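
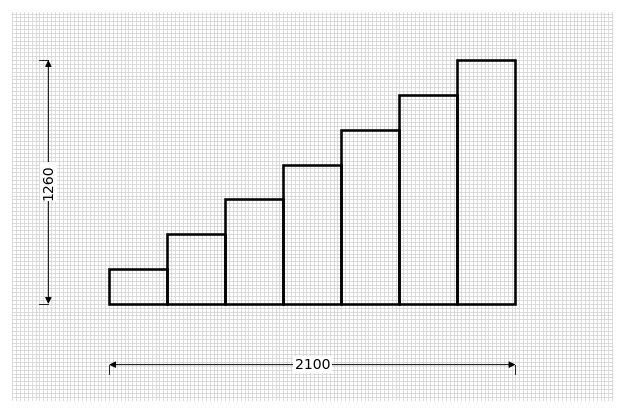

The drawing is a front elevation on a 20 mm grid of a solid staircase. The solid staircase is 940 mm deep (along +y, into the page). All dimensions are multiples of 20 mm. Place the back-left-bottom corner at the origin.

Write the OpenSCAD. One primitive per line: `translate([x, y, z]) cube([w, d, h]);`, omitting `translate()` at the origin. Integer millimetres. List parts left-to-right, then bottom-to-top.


cube([300, 940, 180]);
translate([300, 0, 0]) cube([300, 940, 360]);
translate([600, 0, 0]) cube([300, 940, 540]);
translate([900, 0, 0]) cube([300, 940, 720]);
translate([1200, 0, 0]) cube([300, 940, 900]);
translate([1500, 0, 0]) cube([300, 940, 1080]);
translate([1800, 0, 0]) cube([300, 940, 1260]);


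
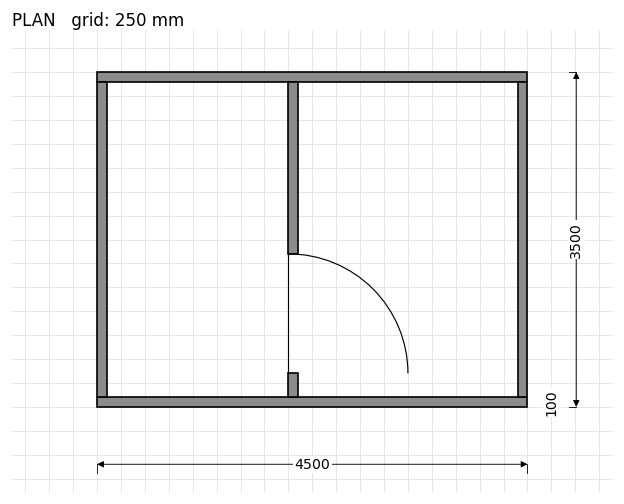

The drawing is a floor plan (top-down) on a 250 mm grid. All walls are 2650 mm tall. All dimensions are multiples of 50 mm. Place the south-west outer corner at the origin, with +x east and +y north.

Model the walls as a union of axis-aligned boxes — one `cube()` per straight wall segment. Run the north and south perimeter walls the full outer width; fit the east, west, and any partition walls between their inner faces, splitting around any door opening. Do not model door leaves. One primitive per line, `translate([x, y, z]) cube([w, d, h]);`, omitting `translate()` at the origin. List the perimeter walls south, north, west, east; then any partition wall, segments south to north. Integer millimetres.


cube([4500, 100, 2650]);
translate([0, 3400, 0]) cube([4500, 100, 2650]);
translate([0, 100, 0]) cube([100, 3300, 2650]);
translate([4400, 100, 0]) cube([100, 3300, 2650]);
translate([2000, 100, 0]) cube([100, 250, 2650]);
translate([2000, 1600, 0]) cube([100, 1800, 2650]);


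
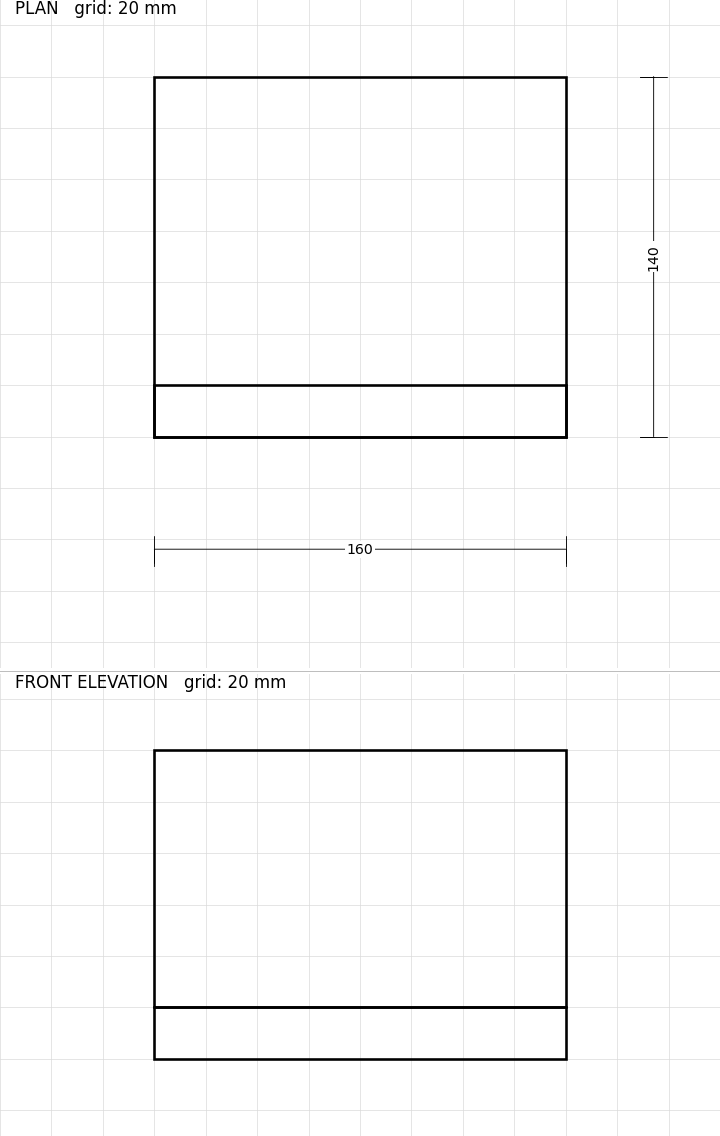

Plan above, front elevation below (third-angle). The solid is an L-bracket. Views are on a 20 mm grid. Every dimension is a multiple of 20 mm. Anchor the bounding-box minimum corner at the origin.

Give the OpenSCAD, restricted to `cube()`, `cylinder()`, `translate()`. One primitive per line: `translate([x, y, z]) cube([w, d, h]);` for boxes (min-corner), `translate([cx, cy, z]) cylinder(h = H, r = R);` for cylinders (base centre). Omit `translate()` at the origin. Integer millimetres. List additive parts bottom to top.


cube([160, 140, 20]);
translate([0, 0, 20]) cube([160, 20, 100]);


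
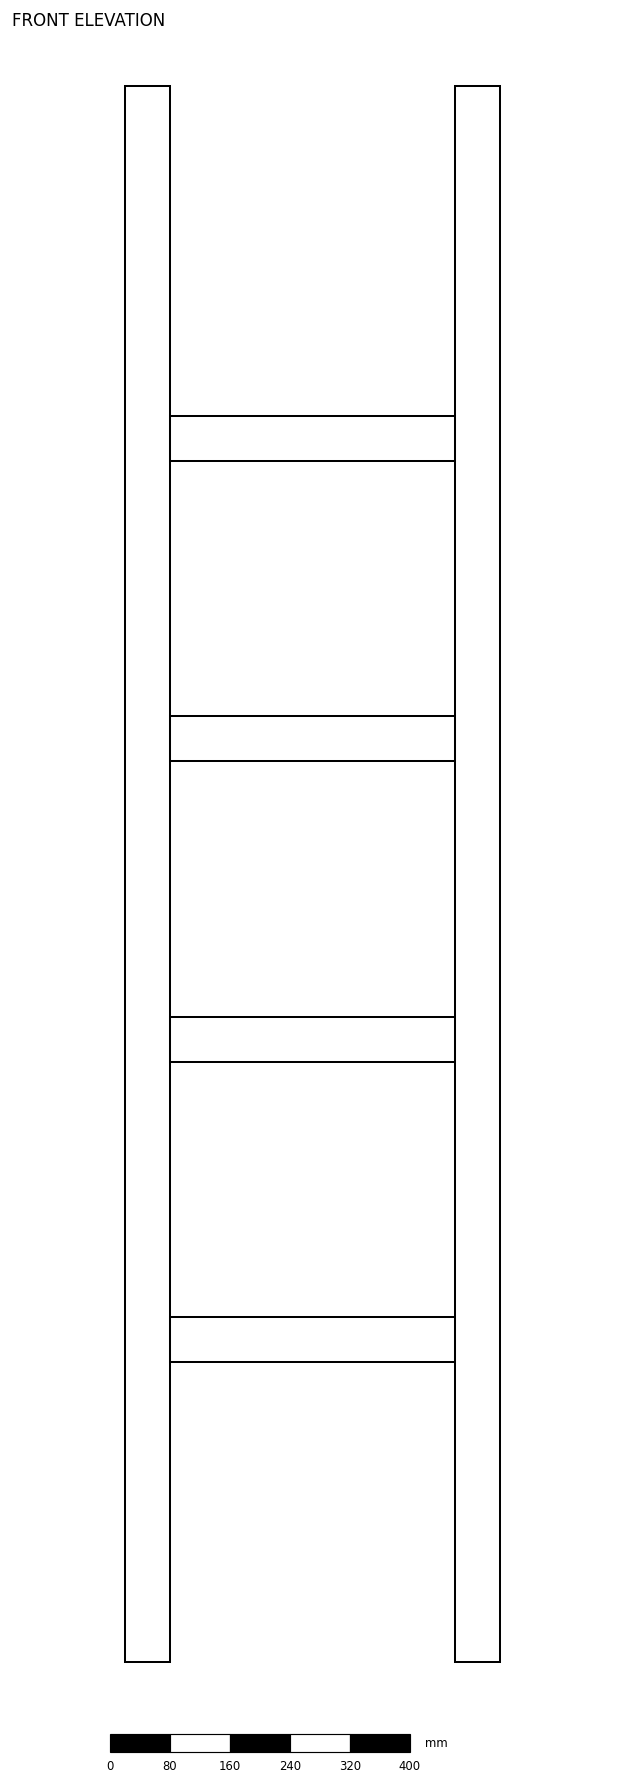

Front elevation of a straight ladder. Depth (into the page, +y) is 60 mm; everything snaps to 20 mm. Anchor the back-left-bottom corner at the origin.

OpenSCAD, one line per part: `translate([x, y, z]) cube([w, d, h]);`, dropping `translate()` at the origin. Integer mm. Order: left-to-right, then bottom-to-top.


cube([60, 60, 2100]);
translate([60, 0, 400]) cube([380, 60, 60]);
translate([60, 0, 800]) cube([380, 60, 60]);
translate([60, 0, 1200]) cube([380, 60, 60]);
translate([60, 0, 1600]) cube([380, 60, 60]);
translate([440, 0, 0]) cube([60, 60, 2100]);


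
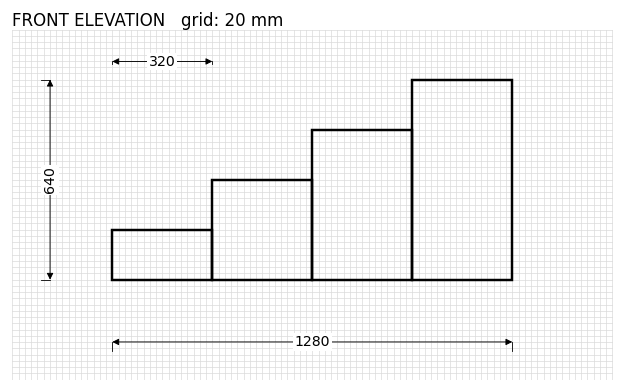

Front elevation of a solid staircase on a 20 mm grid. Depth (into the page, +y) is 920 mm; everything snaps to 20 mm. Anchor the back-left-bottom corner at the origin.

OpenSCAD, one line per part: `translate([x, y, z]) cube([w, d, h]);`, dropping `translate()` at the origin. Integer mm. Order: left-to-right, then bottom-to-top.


cube([320, 920, 160]);
translate([320, 0, 0]) cube([320, 920, 320]);
translate([640, 0, 0]) cube([320, 920, 480]);
translate([960, 0, 0]) cube([320, 920, 640]);


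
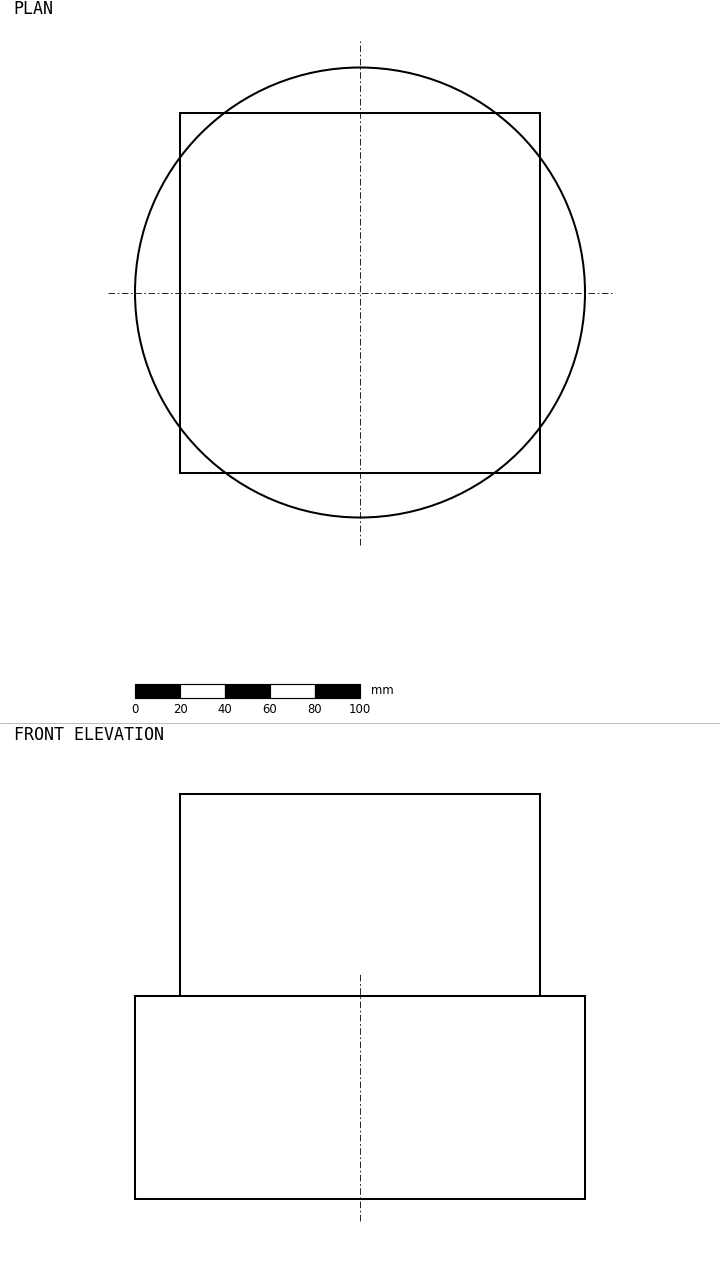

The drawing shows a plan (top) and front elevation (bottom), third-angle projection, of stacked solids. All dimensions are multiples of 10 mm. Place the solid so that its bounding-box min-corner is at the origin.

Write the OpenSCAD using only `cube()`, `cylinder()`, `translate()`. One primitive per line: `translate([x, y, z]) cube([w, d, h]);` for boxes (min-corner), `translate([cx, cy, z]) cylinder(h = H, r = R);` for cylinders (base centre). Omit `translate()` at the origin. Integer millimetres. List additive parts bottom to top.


translate([100, 100, 0]) cylinder(h = 90, r = 100);
translate([20, 20, 90]) cube([160, 160, 90]);


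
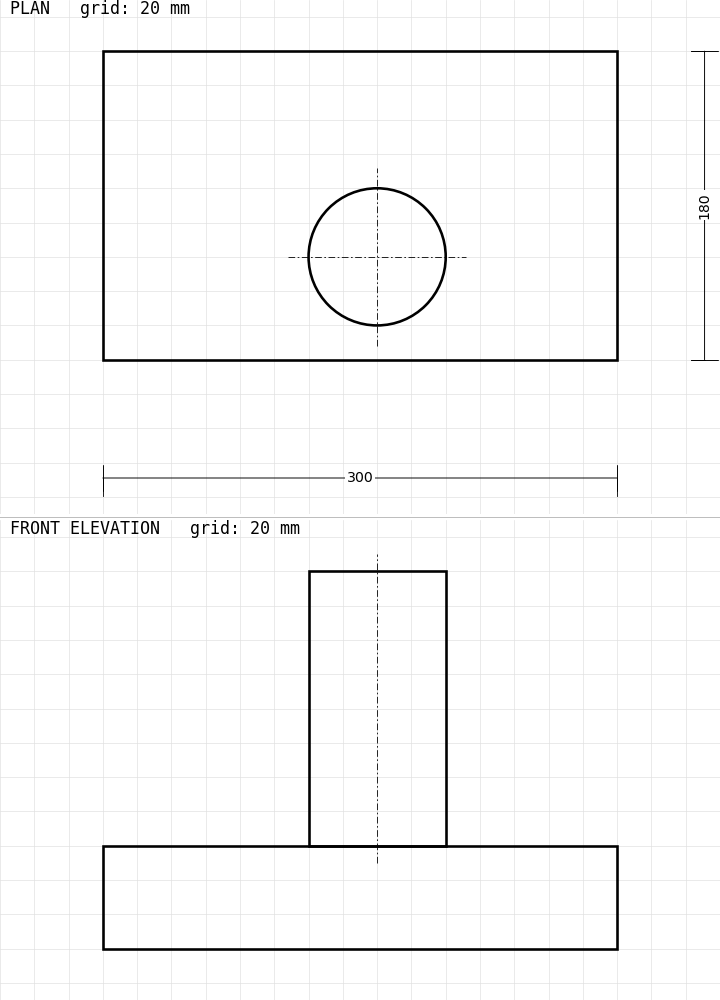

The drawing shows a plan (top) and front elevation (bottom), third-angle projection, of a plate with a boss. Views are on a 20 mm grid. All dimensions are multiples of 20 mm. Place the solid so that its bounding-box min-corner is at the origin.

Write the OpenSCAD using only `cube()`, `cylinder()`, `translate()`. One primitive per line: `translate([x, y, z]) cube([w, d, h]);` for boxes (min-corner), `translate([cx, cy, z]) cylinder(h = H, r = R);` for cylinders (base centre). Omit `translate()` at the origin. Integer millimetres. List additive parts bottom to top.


cube([300, 180, 60]);
translate([160, 60, 60]) cylinder(h = 160, r = 40);


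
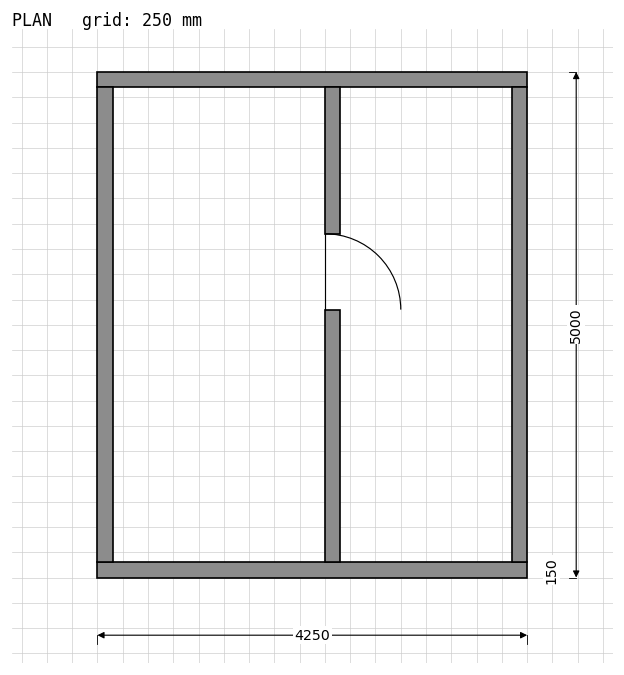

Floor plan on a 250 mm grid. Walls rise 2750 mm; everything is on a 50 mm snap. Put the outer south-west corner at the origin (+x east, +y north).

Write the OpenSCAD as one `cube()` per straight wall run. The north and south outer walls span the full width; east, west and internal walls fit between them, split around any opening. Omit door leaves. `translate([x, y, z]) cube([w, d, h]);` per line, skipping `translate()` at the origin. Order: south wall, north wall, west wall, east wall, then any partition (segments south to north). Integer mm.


cube([4250, 150, 2750]);
translate([0, 4850, 0]) cube([4250, 150, 2750]);
translate([0, 150, 0]) cube([150, 4700, 2750]);
translate([4100, 150, 0]) cube([150, 4700, 2750]);
translate([2250, 150, 0]) cube([150, 2500, 2750]);
translate([2250, 3400, 0]) cube([150, 1450, 2750]);


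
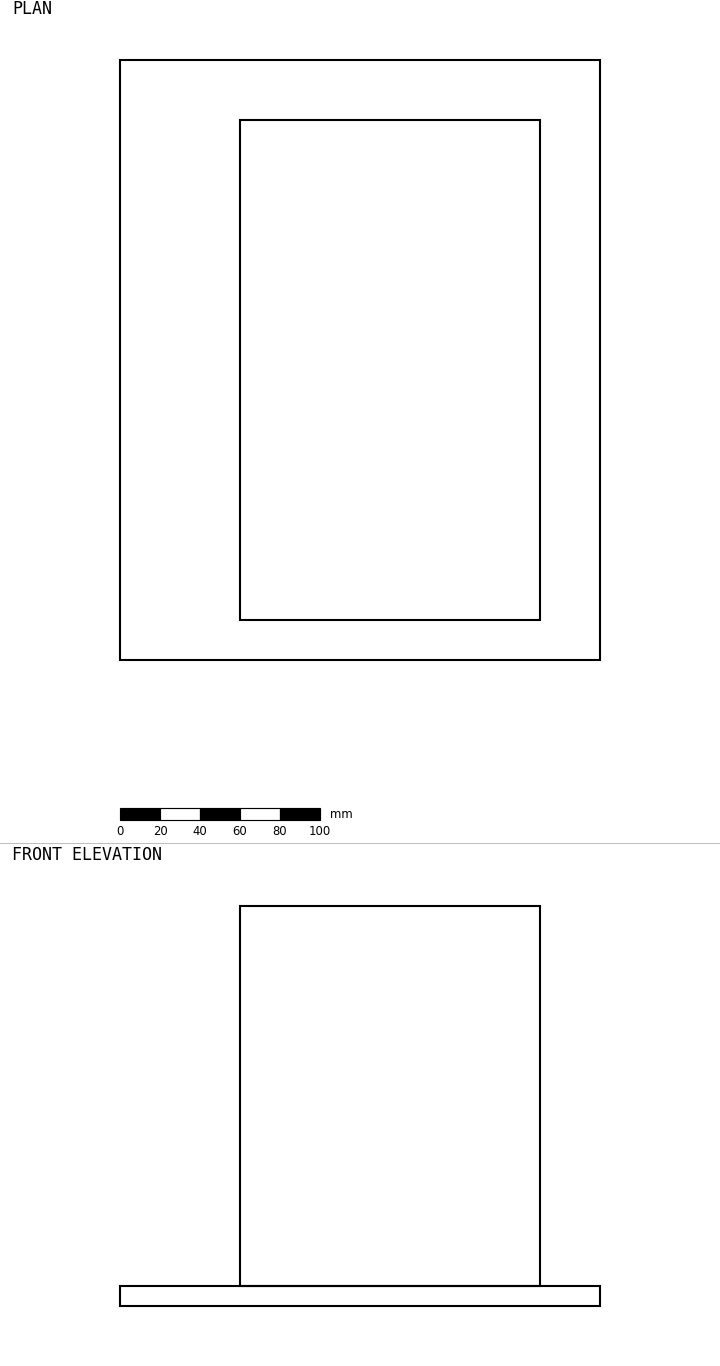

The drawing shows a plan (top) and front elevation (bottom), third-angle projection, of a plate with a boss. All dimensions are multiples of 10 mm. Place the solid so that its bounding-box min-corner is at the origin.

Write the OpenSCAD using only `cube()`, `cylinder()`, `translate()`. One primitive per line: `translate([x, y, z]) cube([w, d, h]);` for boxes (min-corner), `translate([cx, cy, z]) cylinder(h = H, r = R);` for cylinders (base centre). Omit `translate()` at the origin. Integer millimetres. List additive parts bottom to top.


cube([240, 300, 10]);
translate([60, 20, 10]) cube([150, 250, 190]);


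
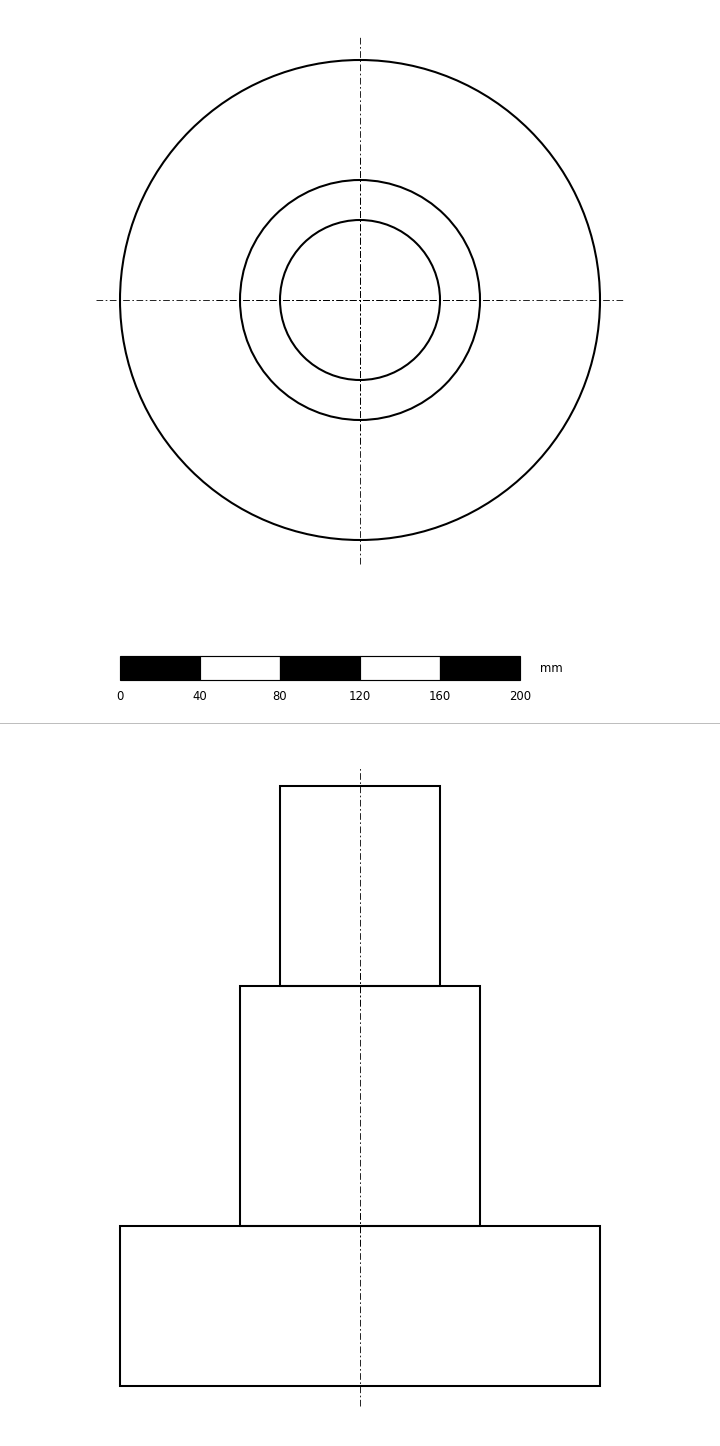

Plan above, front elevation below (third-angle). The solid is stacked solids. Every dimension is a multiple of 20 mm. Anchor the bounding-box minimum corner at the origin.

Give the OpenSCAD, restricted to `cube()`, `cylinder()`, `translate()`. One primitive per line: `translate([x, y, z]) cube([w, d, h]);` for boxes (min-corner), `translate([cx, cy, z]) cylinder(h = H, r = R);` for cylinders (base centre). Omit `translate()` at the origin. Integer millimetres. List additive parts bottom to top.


translate([120, 120, 0]) cylinder(h = 80, r = 120);
translate([120, 120, 80]) cylinder(h = 120, r = 60);
translate([120, 120, 200]) cylinder(h = 100, r = 40);


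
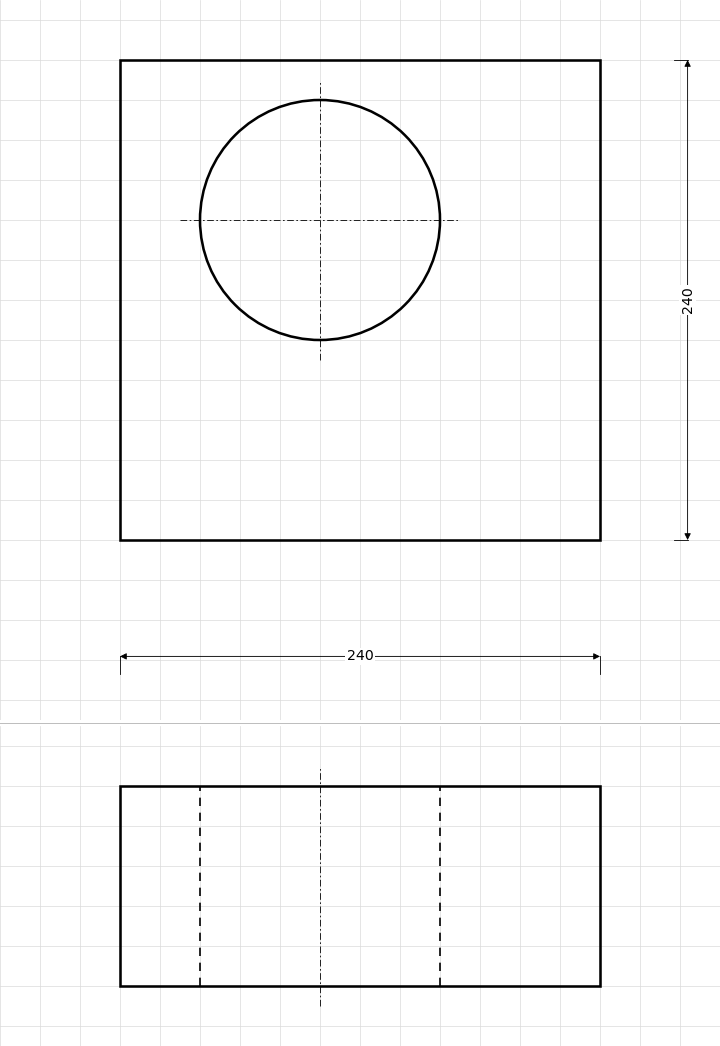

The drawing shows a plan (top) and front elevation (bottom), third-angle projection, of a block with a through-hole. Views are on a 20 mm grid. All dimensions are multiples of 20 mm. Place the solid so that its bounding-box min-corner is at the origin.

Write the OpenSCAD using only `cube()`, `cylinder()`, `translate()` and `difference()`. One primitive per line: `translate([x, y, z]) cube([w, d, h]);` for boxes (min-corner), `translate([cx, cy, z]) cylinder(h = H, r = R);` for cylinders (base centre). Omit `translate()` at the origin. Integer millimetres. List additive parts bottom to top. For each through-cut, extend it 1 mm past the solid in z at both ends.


difference() {
  cube([240, 240, 100]);
  translate([100, 160, -1]) cylinder(h = 102, r = 60);
}


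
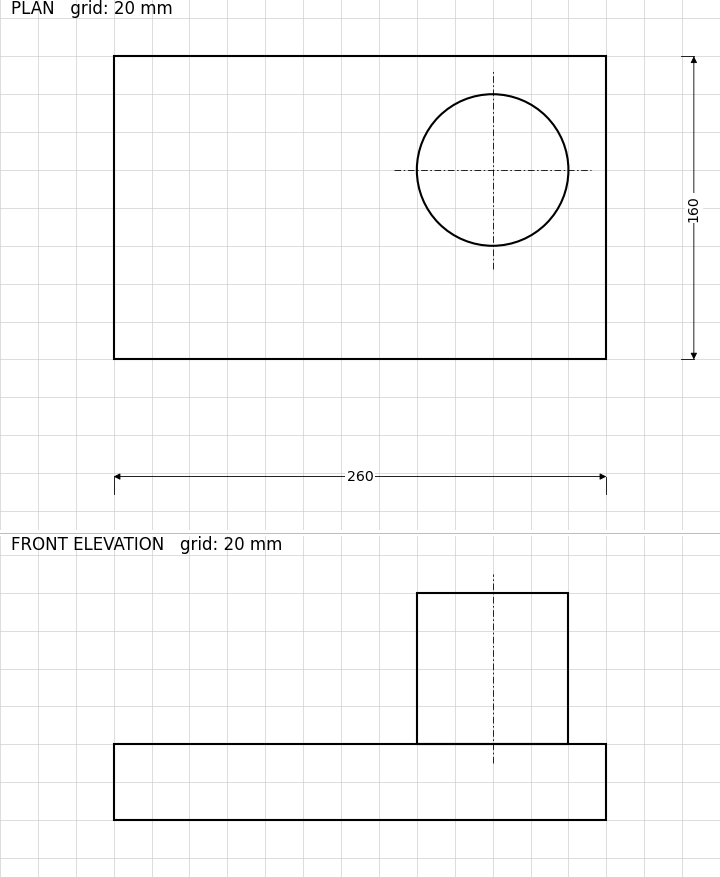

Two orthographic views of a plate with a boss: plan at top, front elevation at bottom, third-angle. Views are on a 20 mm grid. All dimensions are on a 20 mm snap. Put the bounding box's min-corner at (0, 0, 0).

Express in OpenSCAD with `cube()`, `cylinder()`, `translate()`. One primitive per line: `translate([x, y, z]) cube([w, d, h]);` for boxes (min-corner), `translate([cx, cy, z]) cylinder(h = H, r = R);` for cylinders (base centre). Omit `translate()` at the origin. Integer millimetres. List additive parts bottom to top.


cube([260, 160, 40]);
translate([200, 100, 40]) cylinder(h = 80, r = 40);


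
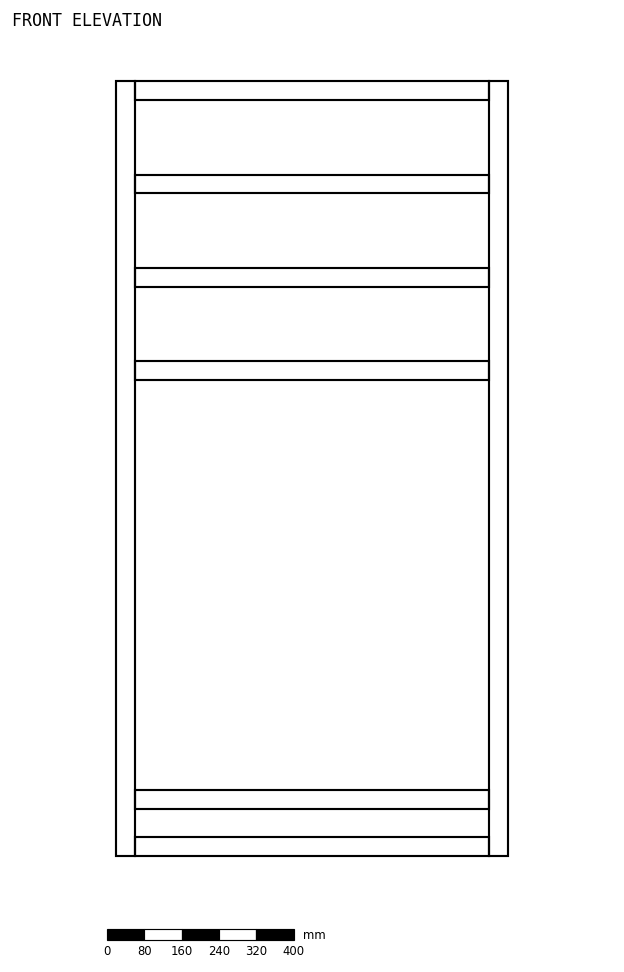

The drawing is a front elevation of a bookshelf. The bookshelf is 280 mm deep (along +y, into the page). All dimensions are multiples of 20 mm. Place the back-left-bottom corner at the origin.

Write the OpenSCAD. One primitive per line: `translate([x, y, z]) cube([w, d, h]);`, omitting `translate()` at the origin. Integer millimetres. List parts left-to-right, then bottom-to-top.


cube([40, 280, 1660]);
translate([40, 0, 0]) cube([760, 280, 40]);
translate([40, 0, 100]) cube([760, 280, 40]);
translate([40, 0, 1020]) cube([760, 280, 40]);
translate([40, 0, 1220]) cube([760, 280, 40]);
translate([40, 0, 1420]) cube([760, 280, 40]);
translate([40, 0, 1620]) cube([760, 280, 40]);
translate([800, 0, 0]) cube([40, 280, 1660]);


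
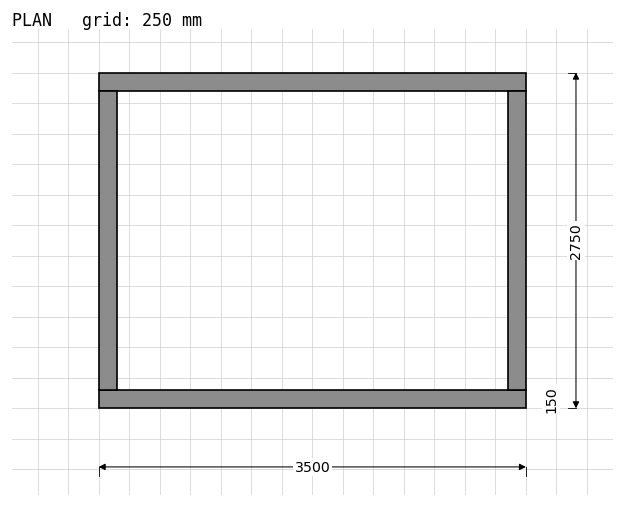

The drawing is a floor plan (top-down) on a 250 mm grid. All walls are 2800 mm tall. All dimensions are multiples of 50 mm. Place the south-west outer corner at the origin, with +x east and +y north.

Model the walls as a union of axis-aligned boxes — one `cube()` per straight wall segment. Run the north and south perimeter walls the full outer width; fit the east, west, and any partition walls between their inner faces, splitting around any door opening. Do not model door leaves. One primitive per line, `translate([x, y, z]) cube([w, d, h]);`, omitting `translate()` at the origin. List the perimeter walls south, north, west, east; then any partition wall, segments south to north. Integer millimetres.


cube([3500, 150, 2800]);
translate([0, 2600, 0]) cube([3500, 150, 2800]);
translate([0, 150, 0]) cube([150, 2450, 2800]);
translate([3350, 150, 0]) cube([150, 2450, 2800]);


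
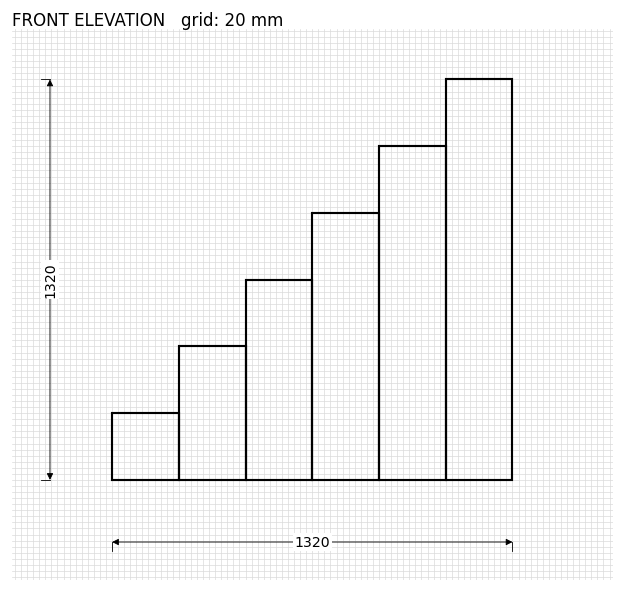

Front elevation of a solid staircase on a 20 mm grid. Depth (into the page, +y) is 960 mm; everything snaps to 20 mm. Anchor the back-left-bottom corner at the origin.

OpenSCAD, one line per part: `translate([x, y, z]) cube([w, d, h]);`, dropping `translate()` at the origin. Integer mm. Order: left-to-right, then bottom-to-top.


cube([220, 960, 220]);
translate([220, 0, 0]) cube([220, 960, 440]);
translate([440, 0, 0]) cube([220, 960, 660]);
translate([660, 0, 0]) cube([220, 960, 880]);
translate([880, 0, 0]) cube([220, 960, 1100]);
translate([1100, 0, 0]) cube([220, 960, 1320]);


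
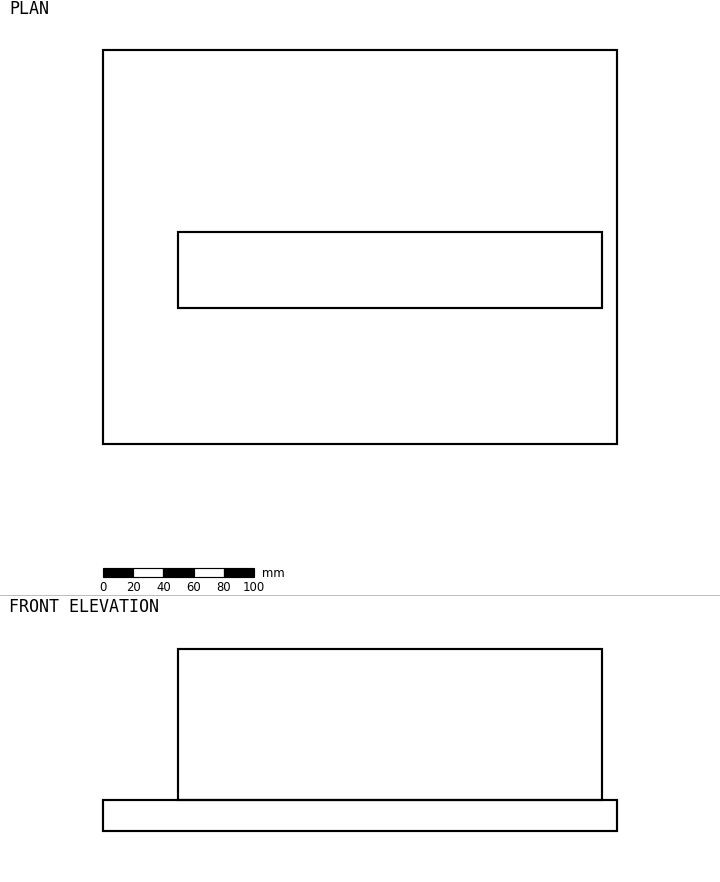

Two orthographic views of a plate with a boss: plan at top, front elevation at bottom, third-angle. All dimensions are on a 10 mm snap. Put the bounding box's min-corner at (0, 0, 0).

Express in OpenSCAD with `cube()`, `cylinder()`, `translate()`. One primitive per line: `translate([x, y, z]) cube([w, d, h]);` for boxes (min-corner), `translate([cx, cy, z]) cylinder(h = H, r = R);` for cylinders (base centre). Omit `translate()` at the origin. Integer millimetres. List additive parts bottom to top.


cube([340, 260, 20]);
translate([50, 90, 20]) cube([280, 50, 100]);


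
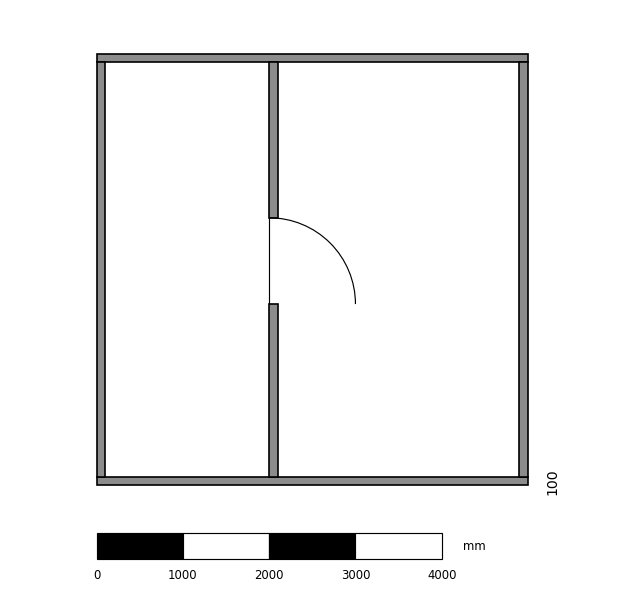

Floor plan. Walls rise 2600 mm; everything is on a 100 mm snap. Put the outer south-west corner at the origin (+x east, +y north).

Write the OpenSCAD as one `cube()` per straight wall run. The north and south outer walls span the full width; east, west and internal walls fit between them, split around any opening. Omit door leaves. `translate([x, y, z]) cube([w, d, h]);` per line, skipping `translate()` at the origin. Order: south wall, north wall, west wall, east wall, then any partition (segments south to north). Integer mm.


cube([5000, 100, 2600]);
translate([0, 4900, 0]) cube([5000, 100, 2600]);
translate([0, 100, 0]) cube([100, 4800, 2600]);
translate([4900, 100, 0]) cube([100, 4800, 2600]);
translate([2000, 100, 0]) cube([100, 2000, 2600]);
translate([2000, 3100, 0]) cube([100, 1800, 2600]);


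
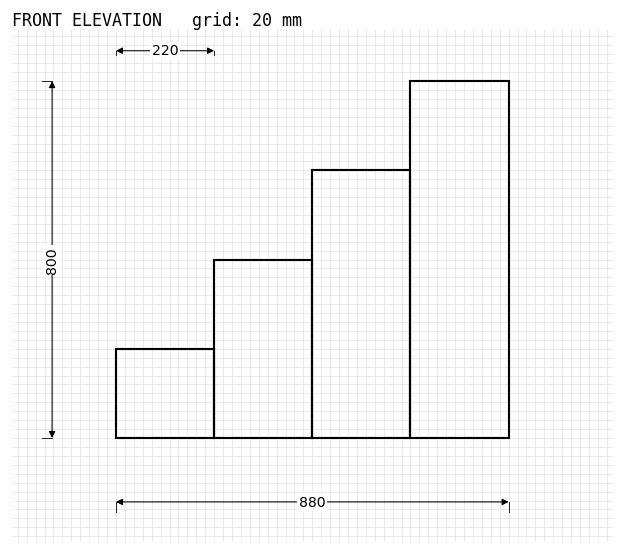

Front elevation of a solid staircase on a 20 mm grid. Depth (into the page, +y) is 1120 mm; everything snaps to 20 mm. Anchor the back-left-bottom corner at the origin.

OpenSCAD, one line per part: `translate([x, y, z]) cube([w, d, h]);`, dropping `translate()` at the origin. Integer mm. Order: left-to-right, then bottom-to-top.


cube([220, 1120, 200]);
translate([220, 0, 0]) cube([220, 1120, 400]);
translate([440, 0, 0]) cube([220, 1120, 600]);
translate([660, 0, 0]) cube([220, 1120, 800]);


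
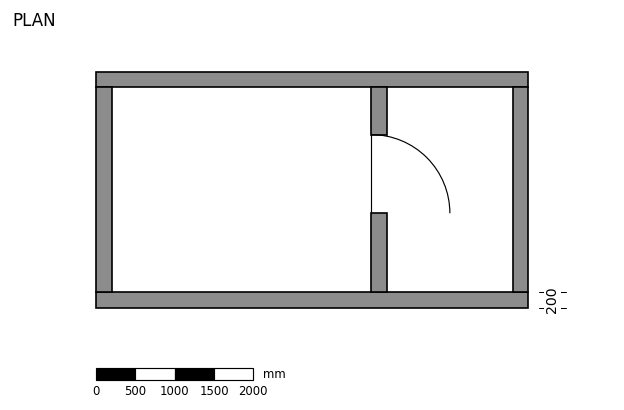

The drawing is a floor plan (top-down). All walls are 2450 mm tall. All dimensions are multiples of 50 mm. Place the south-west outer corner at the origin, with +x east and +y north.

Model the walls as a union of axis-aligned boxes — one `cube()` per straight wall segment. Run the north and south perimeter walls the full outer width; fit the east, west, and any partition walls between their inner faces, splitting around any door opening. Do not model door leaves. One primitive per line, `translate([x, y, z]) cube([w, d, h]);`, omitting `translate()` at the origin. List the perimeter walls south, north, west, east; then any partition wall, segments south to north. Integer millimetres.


cube([5500, 200, 2450]);
translate([0, 2800, 0]) cube([5500, 200, 2450]);
translate([0, 200, 0]) cube([200, 2600, 2450]);
translate([5300, 200, 0]) cube([200, 2600, 2450]);
translate([3500, 200, 0]) cube([200, 1000, 2450]);
translate([3500, 2200, 0]) cube([200, 600, 2450]);


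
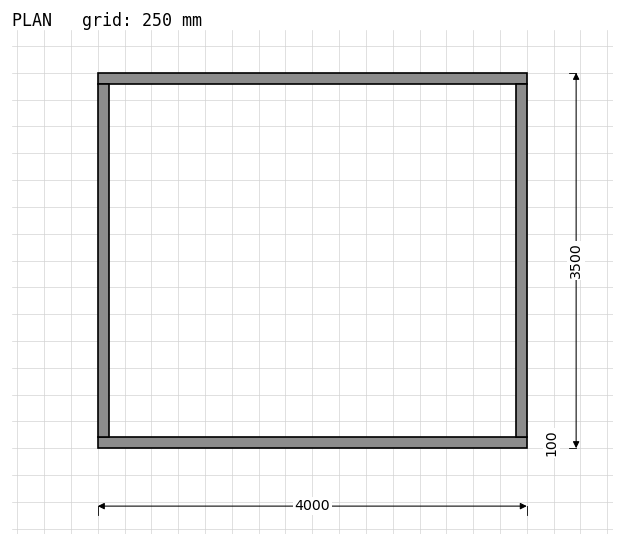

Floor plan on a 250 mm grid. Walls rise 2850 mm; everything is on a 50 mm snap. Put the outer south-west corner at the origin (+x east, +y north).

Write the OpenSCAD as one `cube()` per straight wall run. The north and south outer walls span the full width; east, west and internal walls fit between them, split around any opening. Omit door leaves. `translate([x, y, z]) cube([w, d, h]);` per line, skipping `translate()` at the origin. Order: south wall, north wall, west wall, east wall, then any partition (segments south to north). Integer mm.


cube([4000, 100, 2850]);
translate([0, 3400, 0]) cube([4000, 100, 2850]);
translate([0, 100, 0]) cube([100, 3300, 2850]);
translate([3900, 100, 0]) cube([100, 3300, 2850]);


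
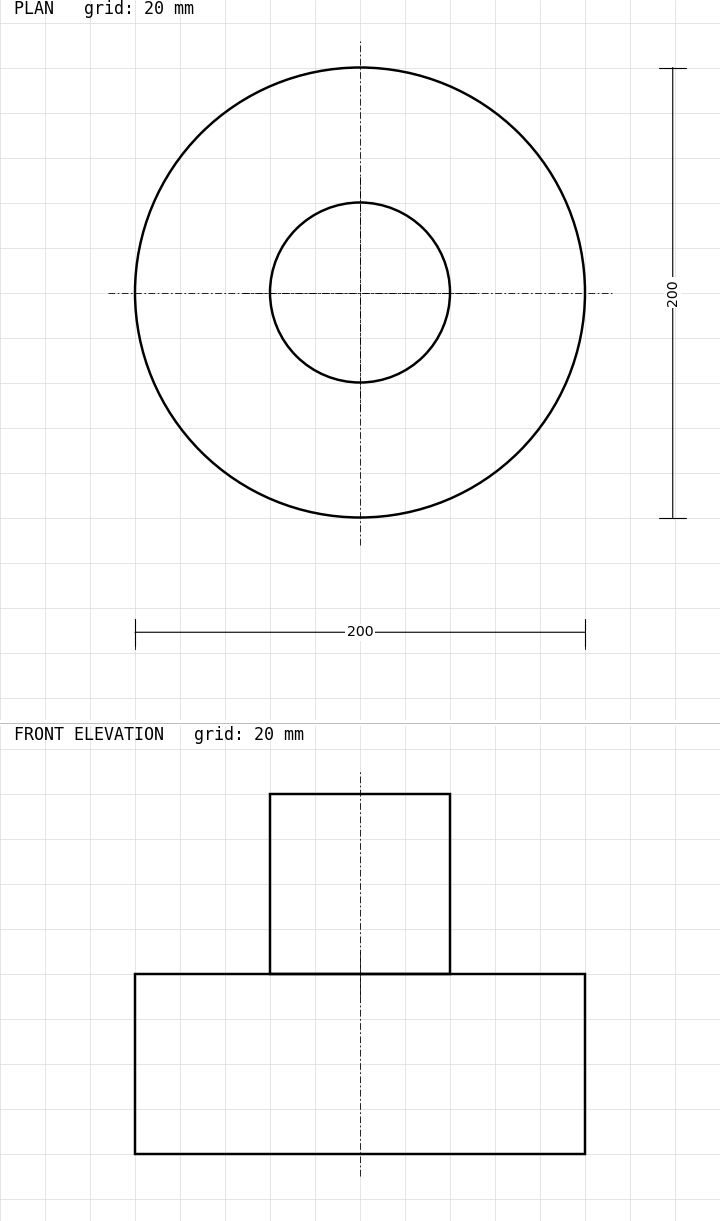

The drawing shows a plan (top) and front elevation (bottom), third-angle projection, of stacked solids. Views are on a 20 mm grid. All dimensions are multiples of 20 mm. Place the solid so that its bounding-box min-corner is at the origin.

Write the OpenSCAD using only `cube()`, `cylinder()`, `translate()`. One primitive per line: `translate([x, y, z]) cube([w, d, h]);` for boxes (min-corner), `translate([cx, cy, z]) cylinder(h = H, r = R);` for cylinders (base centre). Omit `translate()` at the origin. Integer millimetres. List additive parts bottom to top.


translate([100, 100, 0]) cylinder(h = 80, r = 100);
translate([100, 100, 80]) cylinder(h = 80, r = 40);


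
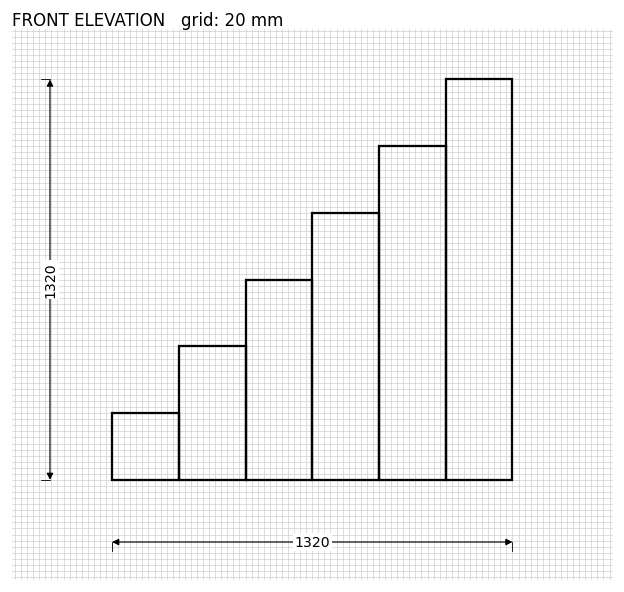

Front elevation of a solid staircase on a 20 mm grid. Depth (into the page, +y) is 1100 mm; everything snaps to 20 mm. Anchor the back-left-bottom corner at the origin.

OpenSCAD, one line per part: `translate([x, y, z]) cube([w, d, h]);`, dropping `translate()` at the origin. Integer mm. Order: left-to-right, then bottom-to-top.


cube([220, 1100, 220]);
translate([220, 0, 0]) cube([220, 1100, 440]);
translate([440, 0, 0]) cube([220, 1100, 660]);
translate([660, 0, 0]) cube([220, 1100, 880]);
translate([880, 0, 0]) cube([220, 1100, 1100]);
translate([1100, 0, 0]) cube([220, 1100, 1320]);


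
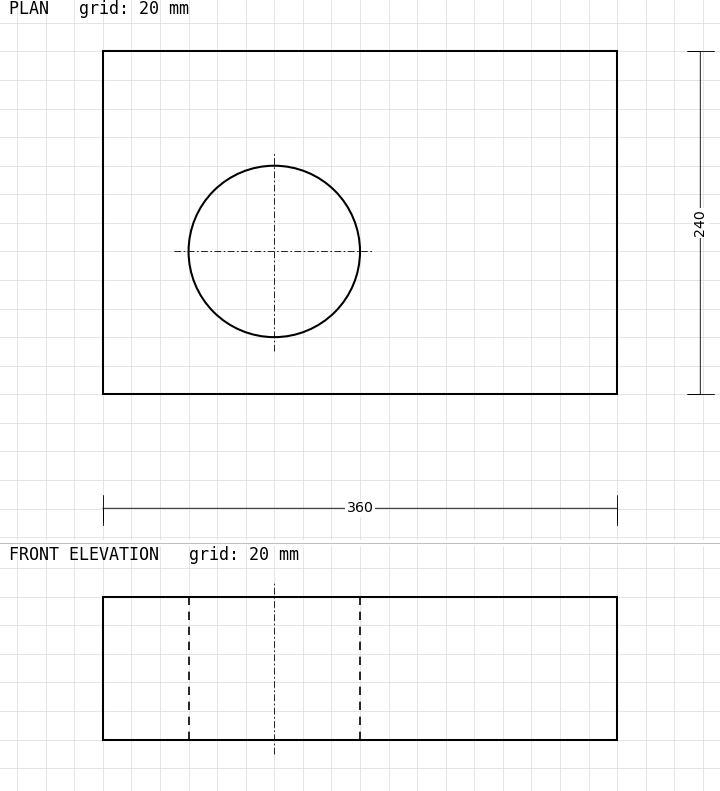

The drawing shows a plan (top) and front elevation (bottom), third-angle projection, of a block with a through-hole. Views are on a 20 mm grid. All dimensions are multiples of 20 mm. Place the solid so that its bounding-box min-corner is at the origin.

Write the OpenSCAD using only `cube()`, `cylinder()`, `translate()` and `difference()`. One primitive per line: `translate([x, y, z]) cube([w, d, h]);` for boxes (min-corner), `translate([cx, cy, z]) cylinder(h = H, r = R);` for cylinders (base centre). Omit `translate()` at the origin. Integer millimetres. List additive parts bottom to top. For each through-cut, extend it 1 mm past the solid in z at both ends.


difference() {
  cube([360, 240, 100]);
  translate([120, 100, -1]) cylinder(h = 102, r = 60);
}


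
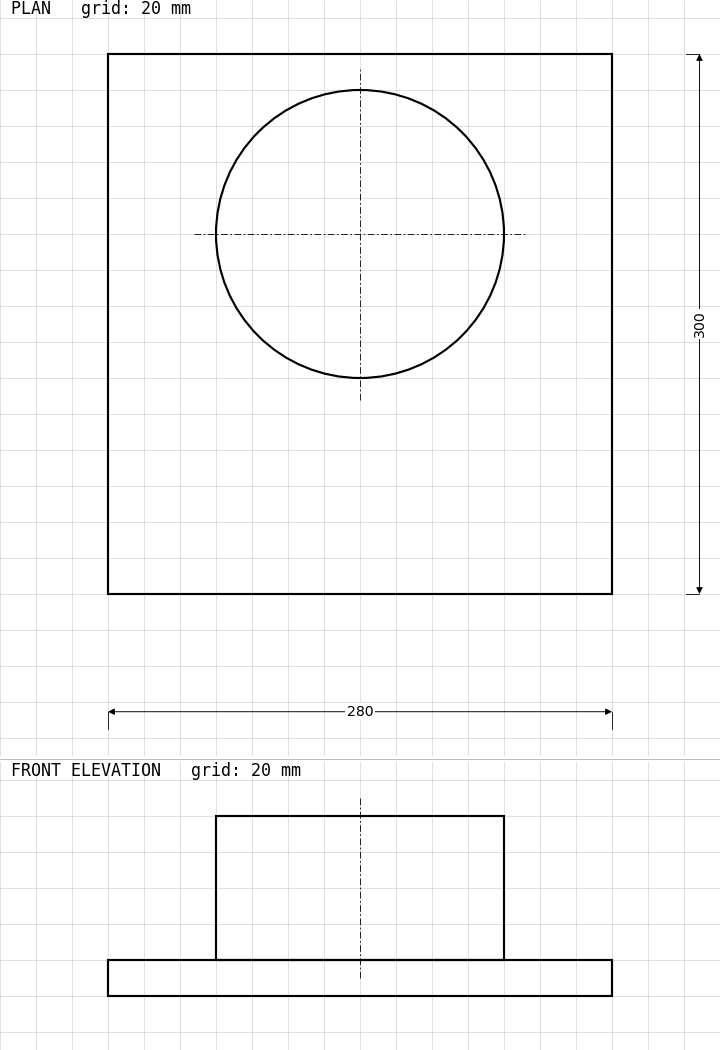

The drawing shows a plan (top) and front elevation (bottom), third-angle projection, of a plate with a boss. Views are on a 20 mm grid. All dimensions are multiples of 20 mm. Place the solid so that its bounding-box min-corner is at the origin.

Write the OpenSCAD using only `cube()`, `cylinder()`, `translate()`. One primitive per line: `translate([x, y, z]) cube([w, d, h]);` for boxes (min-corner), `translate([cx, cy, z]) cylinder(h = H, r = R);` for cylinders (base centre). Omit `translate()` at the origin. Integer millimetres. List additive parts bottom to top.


cube([280, 300, 20]);
translate([140, 200, 20]) cylinder(h = 80, r = 80);


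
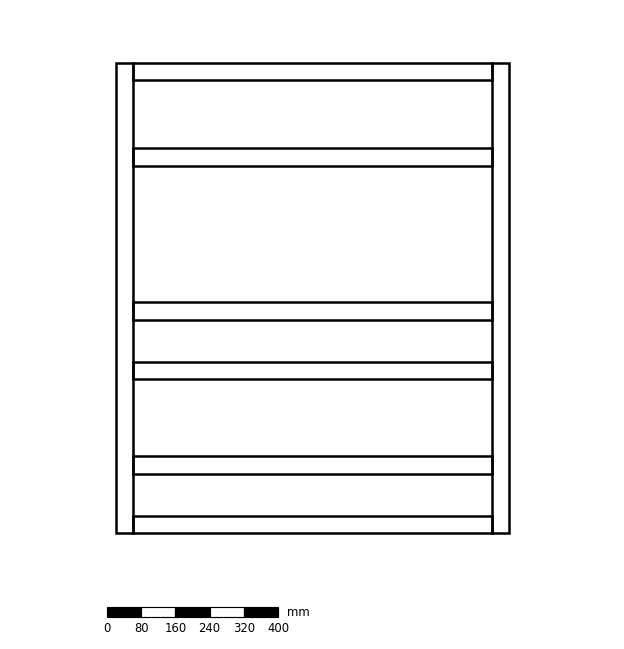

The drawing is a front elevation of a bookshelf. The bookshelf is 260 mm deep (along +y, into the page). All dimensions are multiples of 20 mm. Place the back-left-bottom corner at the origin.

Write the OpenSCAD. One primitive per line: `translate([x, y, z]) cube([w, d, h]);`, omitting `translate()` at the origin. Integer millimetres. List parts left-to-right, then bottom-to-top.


cube([40, 260, 1100]);
translate([40, 0, 0]) cube([840, 260, 40]);
translate([40, 0, 140]) cube([840, 260, 40]);
translate([40, 0, 360]) cube([840, 260, 40]);
translate([40, 0, 500]) cube([840, 260, 40]);
translate([40, 0, 860]) cube([840, 260, 40]);
translate([40, 0, 1060]) cube([840, 260, 40]);
translate([880, 0, 0]) cube([40, 260, 1100]);


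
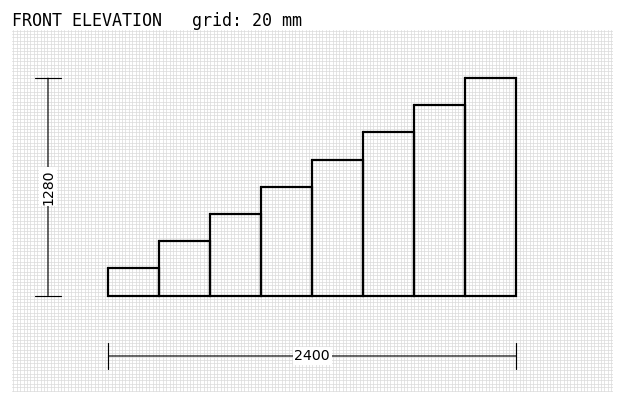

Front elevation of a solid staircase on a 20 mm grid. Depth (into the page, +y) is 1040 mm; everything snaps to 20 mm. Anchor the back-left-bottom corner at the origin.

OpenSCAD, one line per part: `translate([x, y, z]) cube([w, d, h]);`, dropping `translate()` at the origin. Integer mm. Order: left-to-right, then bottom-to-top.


cube([300, 1040, 160]);
translate([300, 0, 0]) cube([300, 1040, 320]);
translate([600, 0, 0]) cube([300, 1040, 480]);
translate([900, 0, 0]) cube([300, 1040, 640]);
translate([1200, 0, 0]) cube([300, 1040, 800]);
translate([1500, 0, 0]) cube([300, 1040, 960]);
translate([1800, 0, 0]) cube([300, 1040, 1120]);
translate([2100, 0, 0]) cube([300, 1040, 1280]);


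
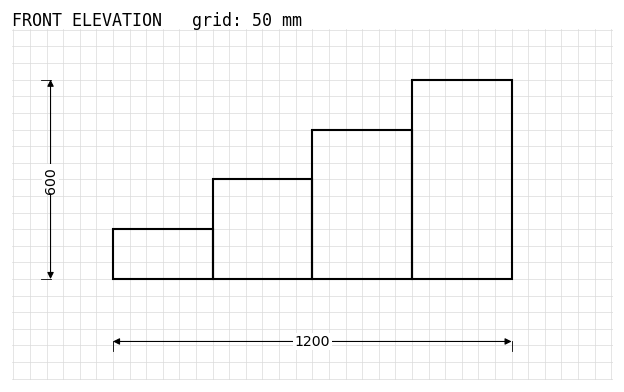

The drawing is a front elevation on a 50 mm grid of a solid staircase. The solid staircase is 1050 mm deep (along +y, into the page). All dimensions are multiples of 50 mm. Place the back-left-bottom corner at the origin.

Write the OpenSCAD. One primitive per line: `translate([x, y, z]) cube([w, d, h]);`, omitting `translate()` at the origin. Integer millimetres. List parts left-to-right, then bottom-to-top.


cube([300, 1050, 150]);
translate([300, 0, 0]) cube([300, 1050, 300]);
translate([600, 0, 0]) cube([300, 1050, 450]);
translate([900, 0, 0]) cube([300, 1050, 600]);


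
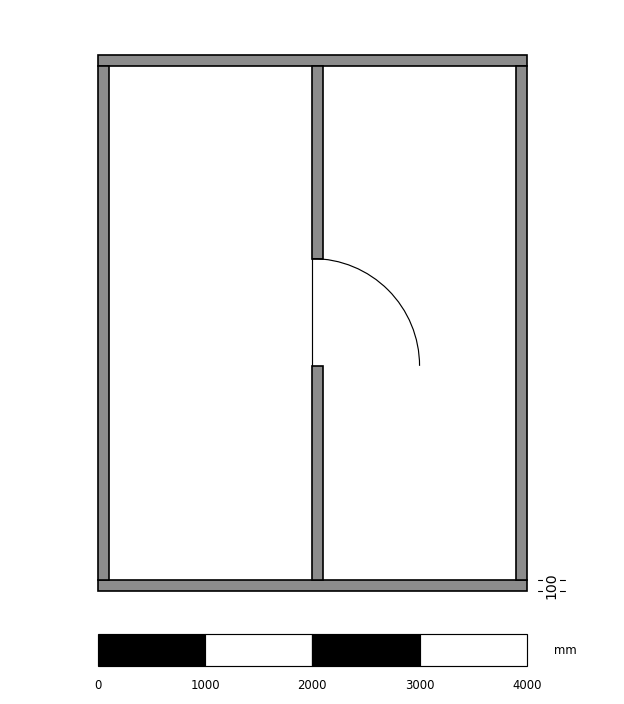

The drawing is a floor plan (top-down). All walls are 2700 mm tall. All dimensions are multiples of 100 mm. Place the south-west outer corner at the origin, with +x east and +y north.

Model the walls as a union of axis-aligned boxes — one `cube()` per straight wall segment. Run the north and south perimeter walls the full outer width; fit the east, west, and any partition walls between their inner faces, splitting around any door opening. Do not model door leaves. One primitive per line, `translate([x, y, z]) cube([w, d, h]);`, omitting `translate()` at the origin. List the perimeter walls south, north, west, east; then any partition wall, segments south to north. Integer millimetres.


cube([4000, 100, 2700]);
translate([0, 4900, 0]) cube([4000, 100, 2700]);
translate([0, 100, 0]) cube([100, 4800, 2700]);
translate([3900, 100, 0]) cube([100, 4800, 2700]);
translate([2000, 100, 0]) cube([100, 2000, 2700]);
translate([2000, 3100, 0]) cube([100, 1800, 2700]);


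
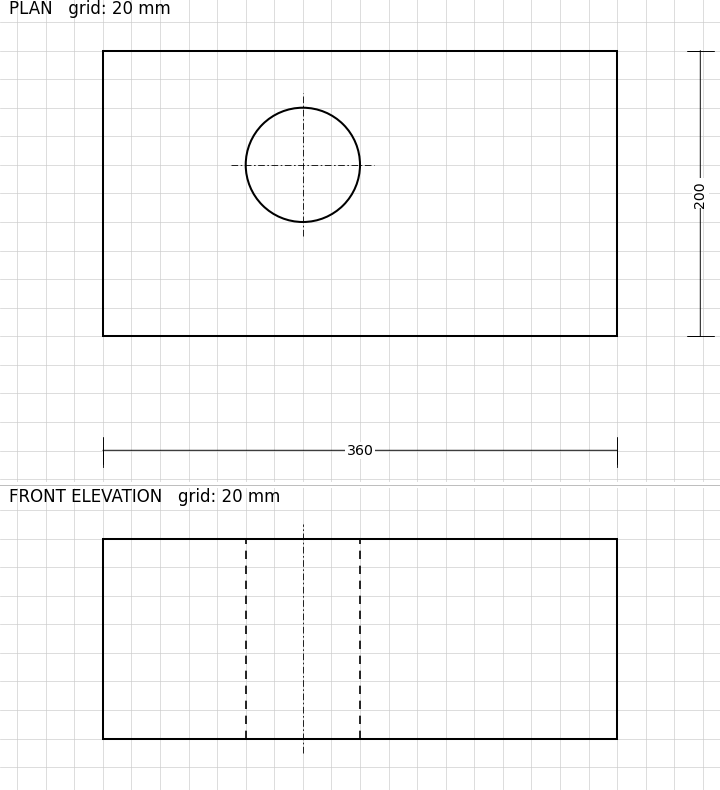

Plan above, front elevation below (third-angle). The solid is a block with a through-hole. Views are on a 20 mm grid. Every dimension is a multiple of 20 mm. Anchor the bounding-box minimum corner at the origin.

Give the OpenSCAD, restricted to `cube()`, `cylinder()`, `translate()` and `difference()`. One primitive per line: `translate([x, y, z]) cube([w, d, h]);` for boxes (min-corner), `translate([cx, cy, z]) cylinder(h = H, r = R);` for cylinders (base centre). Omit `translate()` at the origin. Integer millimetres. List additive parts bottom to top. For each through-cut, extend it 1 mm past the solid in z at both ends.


difference() {
  cube([360, 200, 140]);
  translate([140, 120, -1]) cylinder(h = 142, r = 40);
}


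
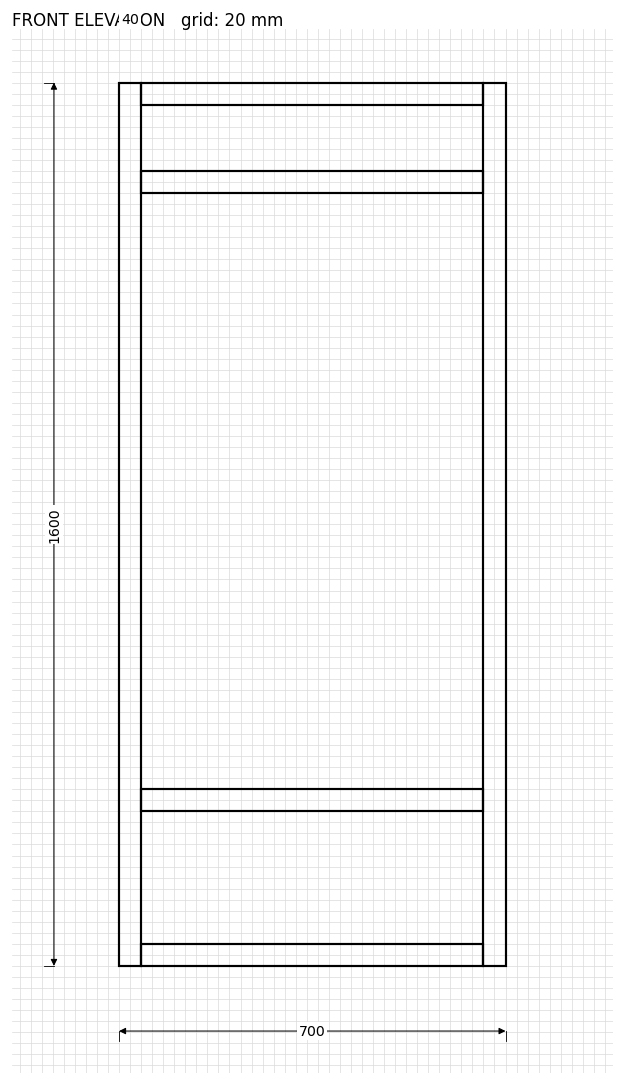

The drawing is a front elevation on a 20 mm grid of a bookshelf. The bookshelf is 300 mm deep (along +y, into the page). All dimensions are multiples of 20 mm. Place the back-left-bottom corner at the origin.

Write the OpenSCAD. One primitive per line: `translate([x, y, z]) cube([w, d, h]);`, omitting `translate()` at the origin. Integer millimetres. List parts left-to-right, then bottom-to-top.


cube([40, 300, 1600]);
translate([40, 0, 0]) cube([620, 300, 40]);
translate([40, 0, 280]) cube([620, 300, 40]);
translate([40, 0, 1400]) cube([620, 300, 40]);
translate([40, 0, 1560]) cube([620, 300, 40]);
translate([660, 0, 0]) cube([40, 300, 1600]);


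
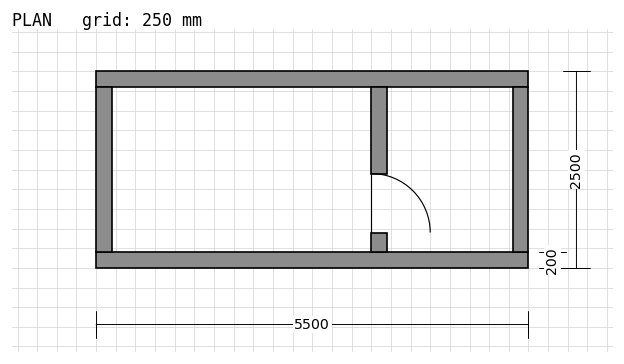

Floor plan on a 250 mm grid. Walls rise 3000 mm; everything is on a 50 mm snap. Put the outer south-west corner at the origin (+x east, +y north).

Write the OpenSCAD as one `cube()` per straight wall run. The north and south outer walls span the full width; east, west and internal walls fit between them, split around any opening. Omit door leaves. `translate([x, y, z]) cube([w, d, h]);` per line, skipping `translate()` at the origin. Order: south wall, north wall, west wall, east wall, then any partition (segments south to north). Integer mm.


cube([5500, 200, 3000]);
translate([0, 2300, 0]) cube([5500, 200, 3000]);
translate([0, 200, 0]) cube([200, 2100, 3000]);
translate([5300, 200, 0]) cube([200, 2100, 3000]);
translate([3500, 200, 0]) cube([200, 250, 3000]);
translate([3500, 1200, 0]) cube([200, 1100, 3000]);


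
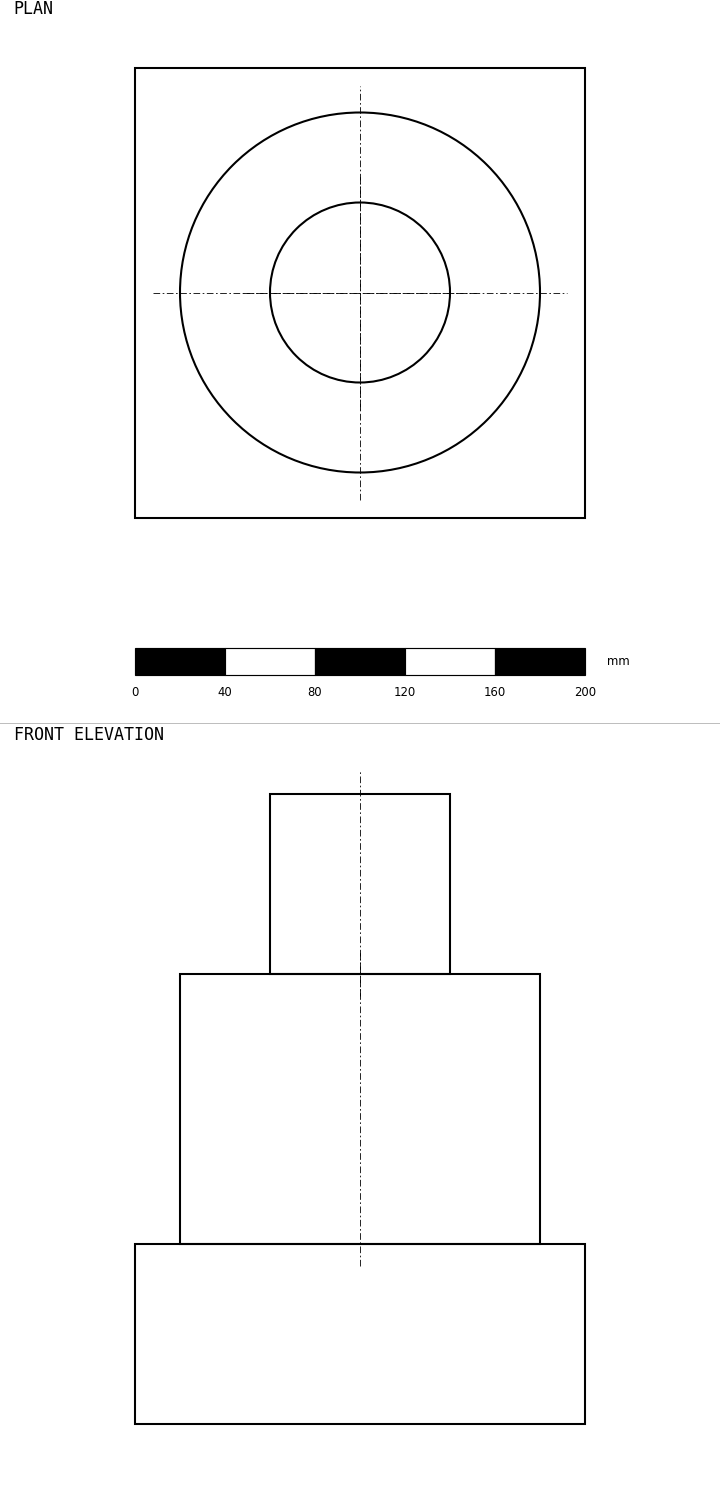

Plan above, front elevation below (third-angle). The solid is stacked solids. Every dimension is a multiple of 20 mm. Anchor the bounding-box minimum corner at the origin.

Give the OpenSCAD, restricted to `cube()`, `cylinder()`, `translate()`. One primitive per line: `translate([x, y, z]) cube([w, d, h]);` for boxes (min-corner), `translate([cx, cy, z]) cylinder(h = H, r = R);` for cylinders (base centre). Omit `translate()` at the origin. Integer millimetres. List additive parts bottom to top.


cube([200, 200, 80]);
translate([100, 100, 80]) cylinder(h = 120, r = 80);
translate([100, 100, 200]) cylinder(h = 80, r = 40);


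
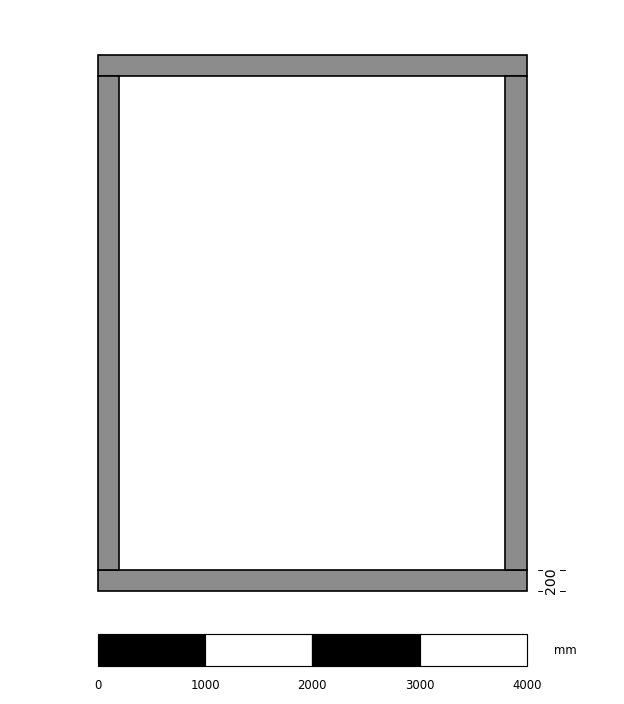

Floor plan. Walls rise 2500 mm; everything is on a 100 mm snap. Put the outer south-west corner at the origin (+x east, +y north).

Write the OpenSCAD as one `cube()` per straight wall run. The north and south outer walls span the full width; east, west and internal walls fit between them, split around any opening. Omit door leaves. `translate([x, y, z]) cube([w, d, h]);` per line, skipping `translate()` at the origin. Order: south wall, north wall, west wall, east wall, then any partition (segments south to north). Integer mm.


cube([4000, 200, 2500]);
translate([0, 4800, 0]) cube([4000, 200, 2500]);
translate([0, 200, 0]) cube([200, 4600, 2500]);
translate([3800, 200, 0]) cube([200, 4600, 2500]);


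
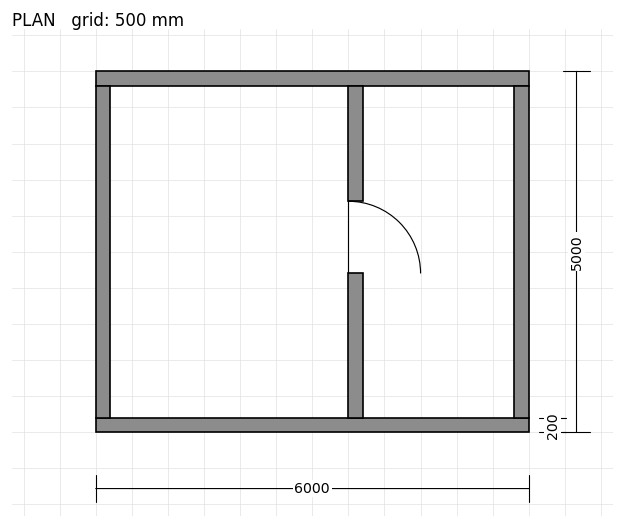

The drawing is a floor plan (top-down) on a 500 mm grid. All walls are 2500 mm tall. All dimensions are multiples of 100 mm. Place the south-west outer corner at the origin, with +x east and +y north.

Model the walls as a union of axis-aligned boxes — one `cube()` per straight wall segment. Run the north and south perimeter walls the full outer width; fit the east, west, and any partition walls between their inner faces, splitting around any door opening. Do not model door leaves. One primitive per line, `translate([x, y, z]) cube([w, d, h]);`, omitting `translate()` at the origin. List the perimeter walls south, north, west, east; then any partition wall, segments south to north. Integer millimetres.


cube([6000, 200, 2500]);
translate([0, 4800, 0]) cube([6000, 200, 2500]);
translate([0, 200, 0]) cube([200, 4600, 2500]);
translate([5800, 200, 0]) cube([200, 4600, 2500]);
translate([3500, 200, 0]) cube([200, 2000, 2500]);
translate([3500, 3200, 0]) cube([200, 1600, 2500]);


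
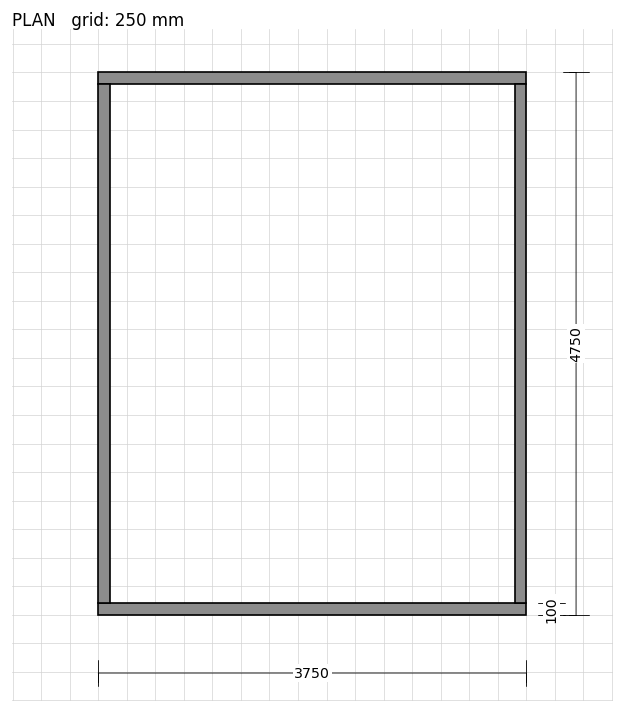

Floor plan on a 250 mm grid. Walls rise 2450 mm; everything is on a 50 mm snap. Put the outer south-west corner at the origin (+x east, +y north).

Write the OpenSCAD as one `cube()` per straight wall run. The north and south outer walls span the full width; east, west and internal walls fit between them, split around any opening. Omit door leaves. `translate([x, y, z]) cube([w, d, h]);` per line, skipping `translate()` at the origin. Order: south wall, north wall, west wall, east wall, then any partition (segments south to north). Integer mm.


cube([3750, 100, 2450]);
translate([0, 4650, 0]) cube([3750, 100, 2450]);
translate([0, 100, 0]) cube([100, 4550, 2450]);
translate([3650, 100, 0]) cube([100, 4550, 2450]);


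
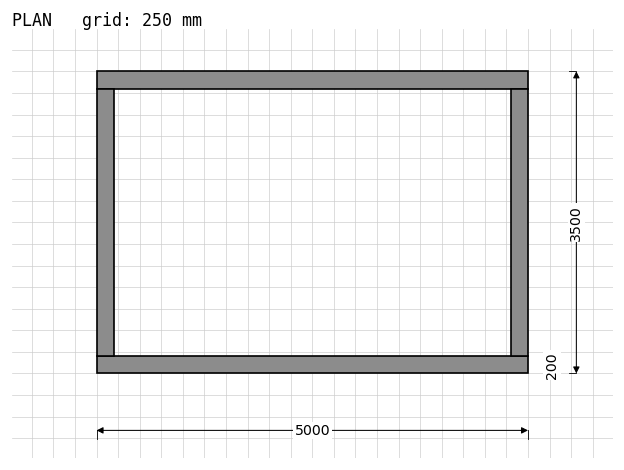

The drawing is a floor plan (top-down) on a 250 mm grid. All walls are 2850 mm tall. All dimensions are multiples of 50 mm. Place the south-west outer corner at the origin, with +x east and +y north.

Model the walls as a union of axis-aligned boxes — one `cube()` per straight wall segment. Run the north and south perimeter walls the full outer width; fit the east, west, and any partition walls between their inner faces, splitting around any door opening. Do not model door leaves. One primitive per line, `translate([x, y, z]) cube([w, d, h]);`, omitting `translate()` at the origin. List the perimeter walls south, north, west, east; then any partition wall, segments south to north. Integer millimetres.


cube([5000, 200, 2850]);
translate([0, 3300, 0]) cube([5000, 200, 2850]);
translate([0, 200, 0]) cube([200, 3100, 2850]);
translate([4800, 200, 0]) cube([200, 3100, 2850]);


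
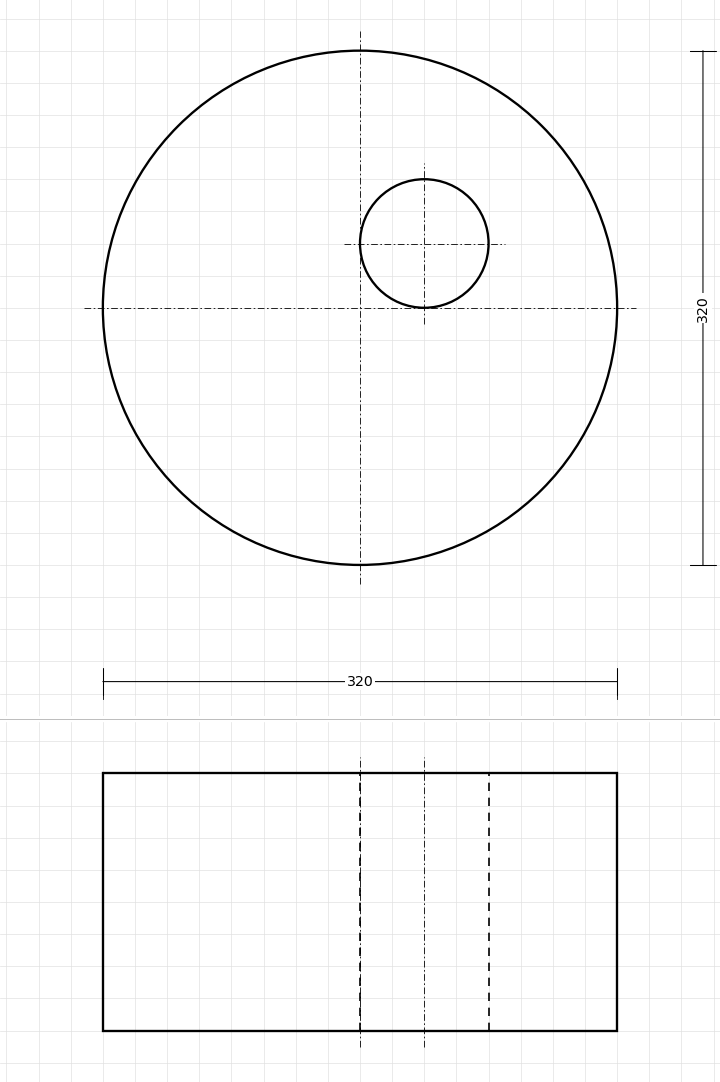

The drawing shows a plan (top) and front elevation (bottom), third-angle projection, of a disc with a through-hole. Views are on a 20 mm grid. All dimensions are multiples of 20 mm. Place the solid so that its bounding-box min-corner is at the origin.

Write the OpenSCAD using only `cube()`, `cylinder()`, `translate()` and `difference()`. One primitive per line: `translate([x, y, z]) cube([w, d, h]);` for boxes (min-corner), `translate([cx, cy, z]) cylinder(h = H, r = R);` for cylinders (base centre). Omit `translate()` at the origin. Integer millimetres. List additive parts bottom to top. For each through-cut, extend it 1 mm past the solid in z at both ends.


difference() {
  translate([160, 160, 0]) cylinder(h = 160, r = 160);
  translate([200, 200, -1]) cylinder(h = 162, r = 40);
}


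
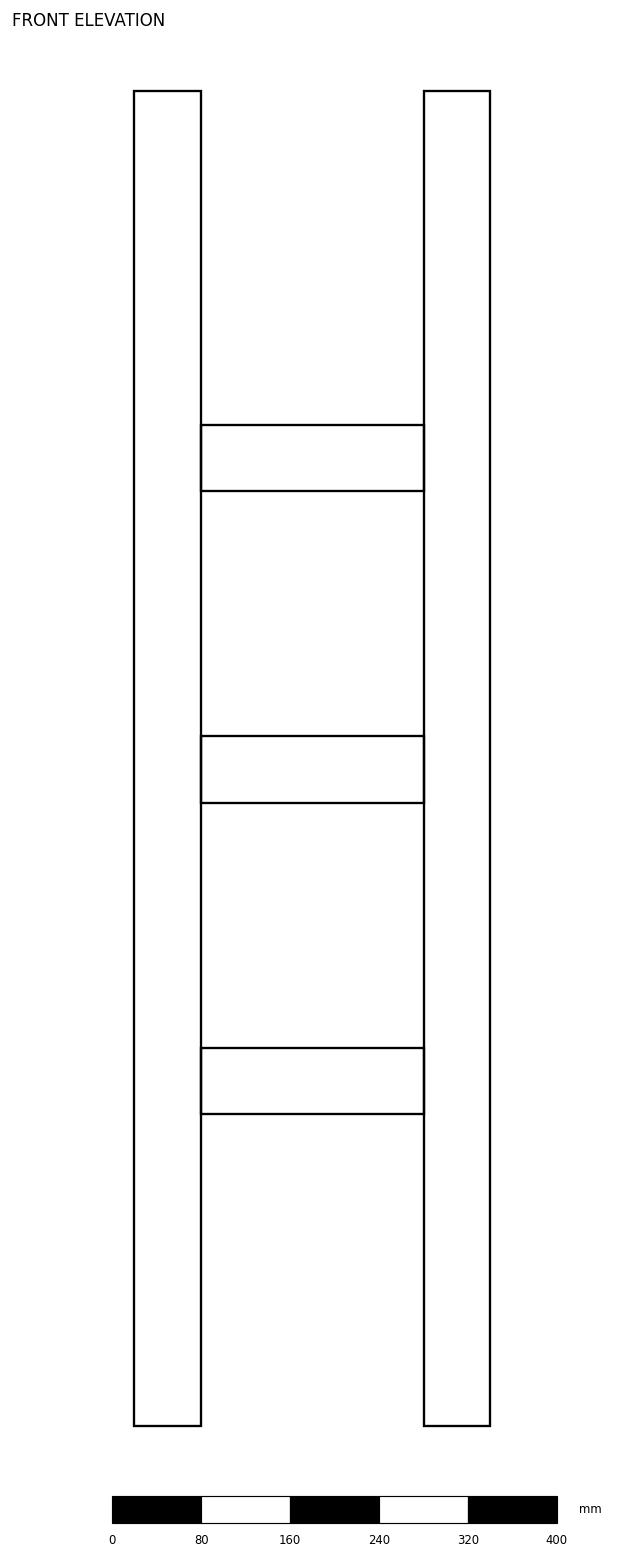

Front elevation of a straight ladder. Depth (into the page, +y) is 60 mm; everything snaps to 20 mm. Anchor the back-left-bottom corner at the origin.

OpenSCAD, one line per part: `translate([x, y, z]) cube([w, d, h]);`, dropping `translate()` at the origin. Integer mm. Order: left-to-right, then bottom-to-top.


cube([60, 60, 1200]);
translate([60, 0, 280]) cube([200, 60, 60]);
translate([60, 0, 560]) cube([200, 60, 60]);
translate([60, 0, 840]) cube([200, 60, 60]);
translate([260, 0, 0]) cube([60, 60, 1200]);
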